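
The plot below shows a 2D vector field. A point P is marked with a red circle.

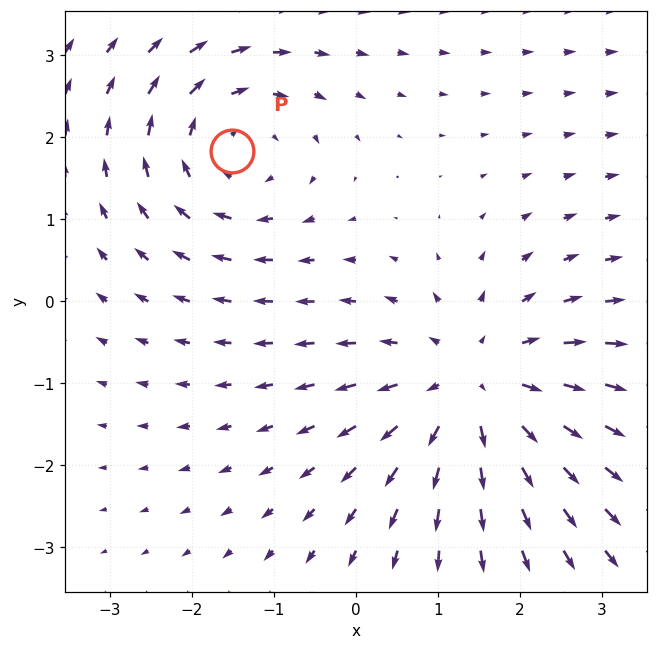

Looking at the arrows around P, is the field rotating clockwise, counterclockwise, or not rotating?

Near P at (-1.5, 1.8) the arrows circulate clockwise. The curl (z-component) there is about -3; negative curl means clockwise rotation.

clockwise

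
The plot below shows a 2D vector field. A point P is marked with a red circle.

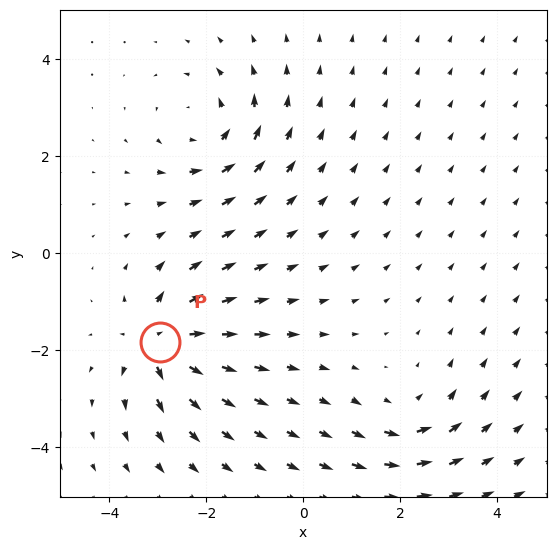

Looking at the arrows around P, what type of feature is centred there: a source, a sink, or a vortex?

At P (-3.0, -1.8) the arrows spread outward. Divergence about +7, curl ≈0 — positive divergence with near-zero curl is a source.

source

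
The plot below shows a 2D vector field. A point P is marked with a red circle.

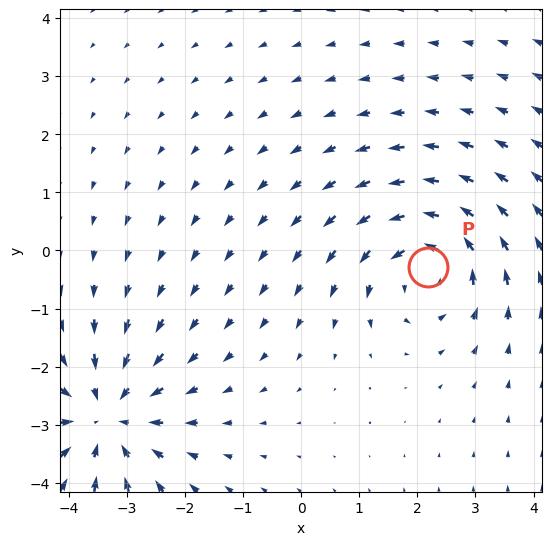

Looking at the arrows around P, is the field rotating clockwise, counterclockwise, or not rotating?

counterclockwise

Near P at (2.2, -0.3) the arrows circulate counterclockwise. The curl (z-component) there is about +3; positive curl means counterclockwise rotation.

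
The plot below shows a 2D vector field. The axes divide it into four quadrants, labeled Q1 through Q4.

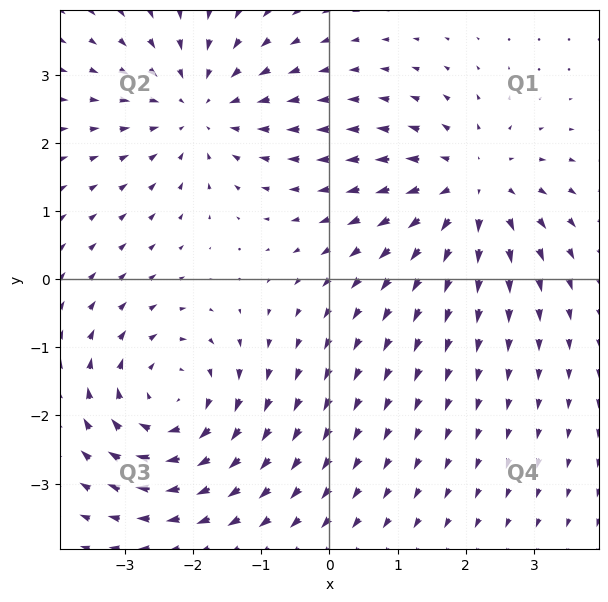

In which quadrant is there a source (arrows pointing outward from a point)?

Q1

The source sits at approximately (2.1, 1.3), which lies in quadrant Q1. The divergence there is about +5, positive as expected for a source.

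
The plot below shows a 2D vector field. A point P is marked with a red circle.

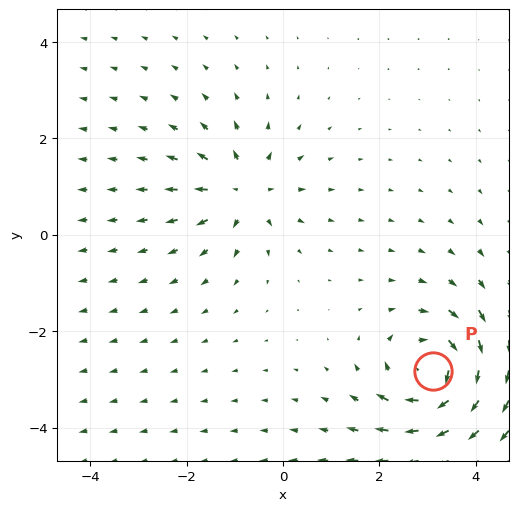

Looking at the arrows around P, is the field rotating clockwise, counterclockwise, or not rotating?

Near P at (3.1, -2.8) the arrows circulate clockwise. The curl (z-component) there is about -6; negative curl means clockwise rotation.

clockwise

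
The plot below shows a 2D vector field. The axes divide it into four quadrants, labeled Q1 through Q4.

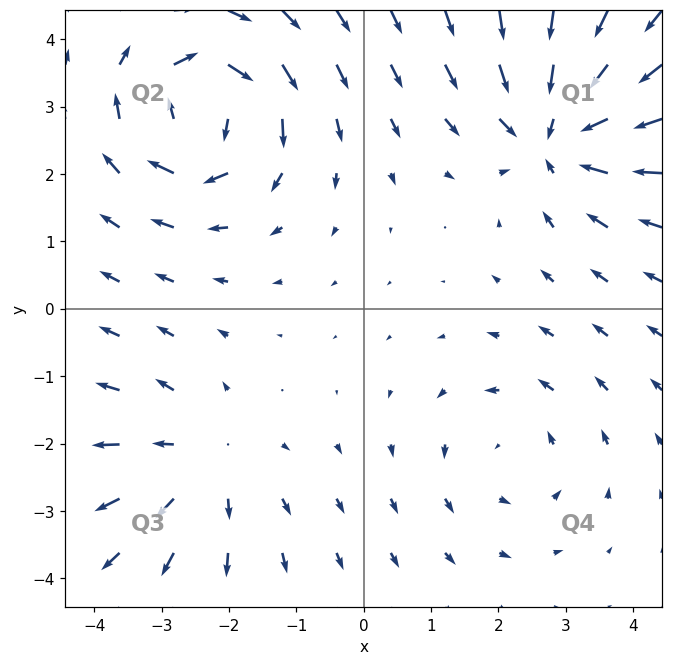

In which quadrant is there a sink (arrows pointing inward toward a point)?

Q1

The sink sits at approximately (2.9, 2.6), which lies in quadrant Q1. The divergence there is about -4, negative as expected for a sink.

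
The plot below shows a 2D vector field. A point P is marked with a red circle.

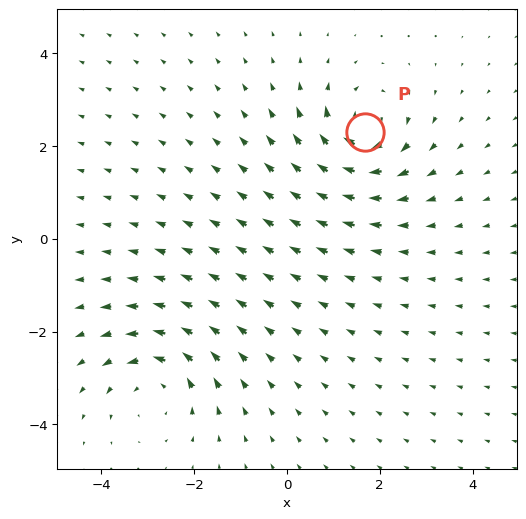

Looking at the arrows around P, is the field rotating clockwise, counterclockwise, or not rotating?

clockwise

Near P at (1.7, 2.3) the arrows circulate clockwise. The curl (z-component) there is about -4; negative curl means clockwise rotation.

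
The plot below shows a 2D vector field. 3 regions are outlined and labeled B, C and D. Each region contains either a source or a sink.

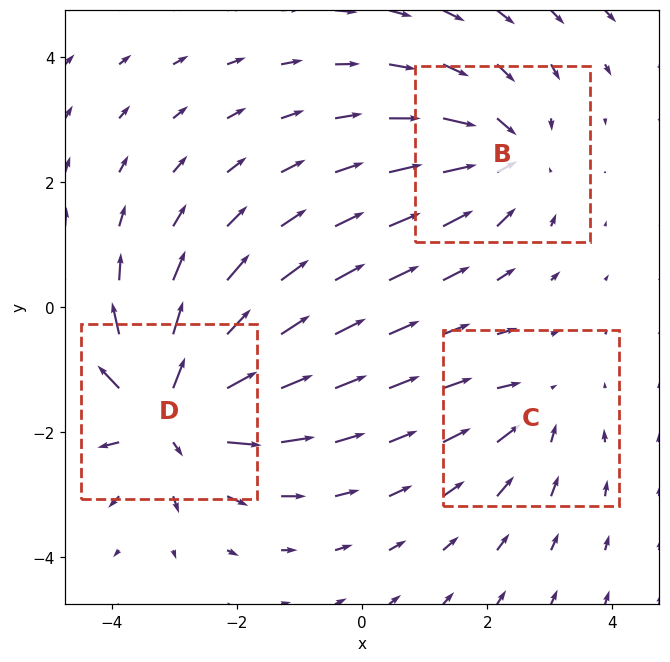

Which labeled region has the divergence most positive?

D

Divergence at each region's feature centre — B: about -3, C: about -2, D: about +5. Region D is most positive.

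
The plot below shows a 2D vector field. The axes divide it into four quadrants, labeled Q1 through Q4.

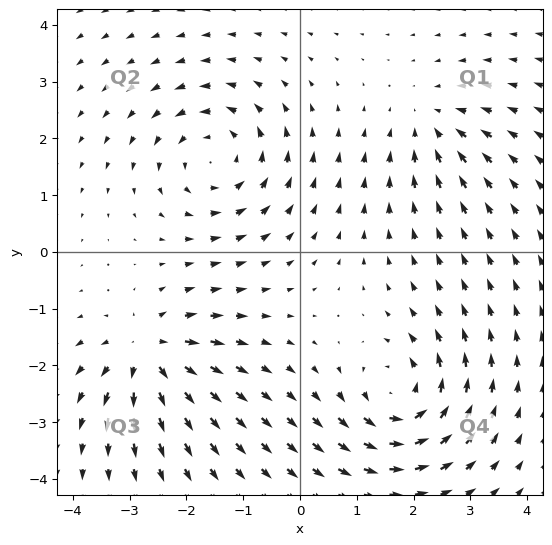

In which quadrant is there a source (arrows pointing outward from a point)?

Q3

The source sits at approximately (-2.7, -1.8), which lies in quadrant Q3. The divergence there is about +6, positive as expected for a source.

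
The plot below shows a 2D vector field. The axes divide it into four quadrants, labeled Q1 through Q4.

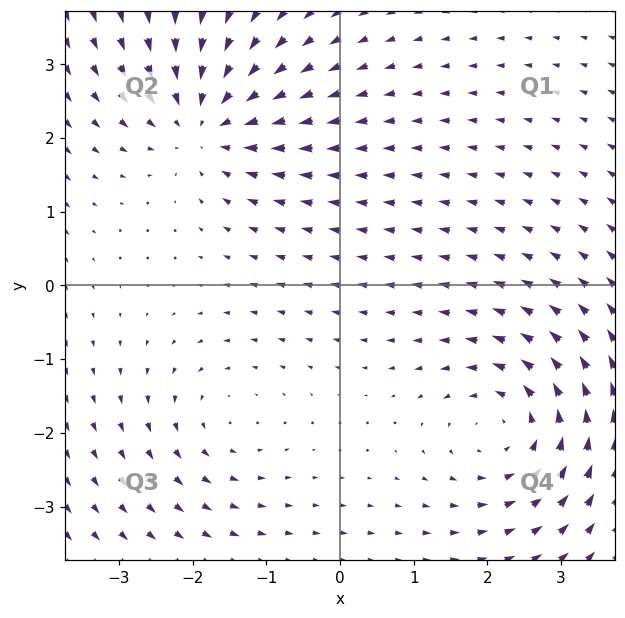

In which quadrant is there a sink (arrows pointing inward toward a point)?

The sink sits at approximately (-1.8, 2.2), which lies in quadrant Q2. The divergence there is about -6, negative as expected for a sink.

Q2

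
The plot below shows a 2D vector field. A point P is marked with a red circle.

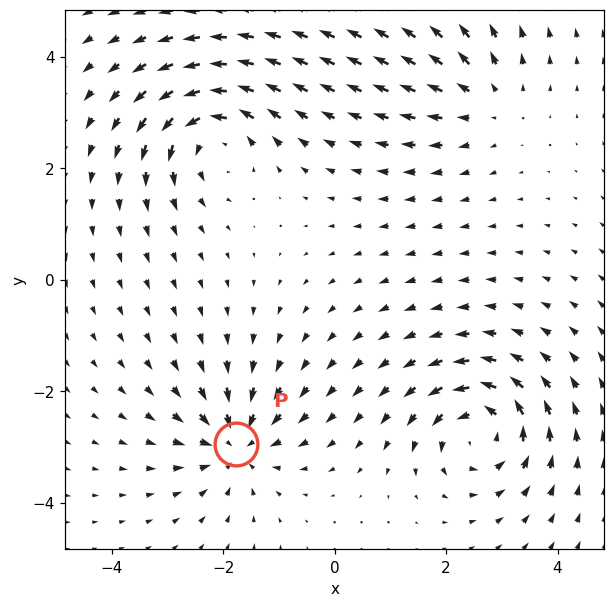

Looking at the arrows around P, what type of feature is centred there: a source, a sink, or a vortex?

At P (-1.8, -2.9) the arrows converge inward. Divergence about -5, curl ≈0 — negative divergence with near-zero curl is a sink.

sink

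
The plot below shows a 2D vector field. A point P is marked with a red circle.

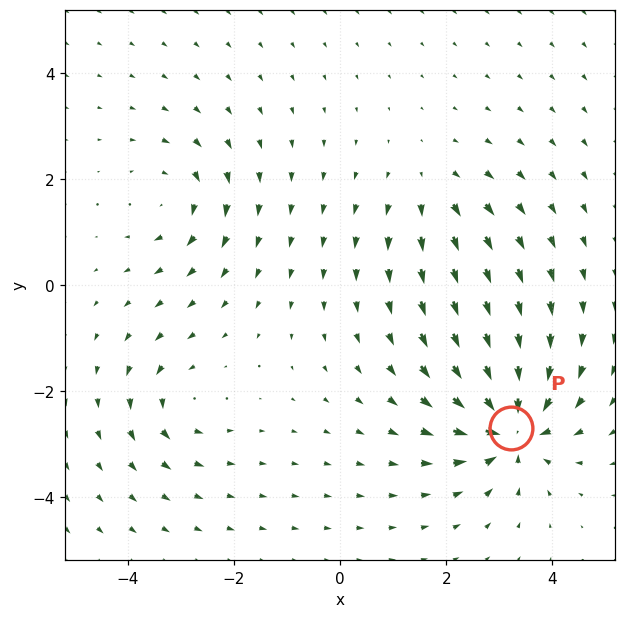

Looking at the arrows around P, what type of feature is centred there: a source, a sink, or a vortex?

At P (3.2, -2.7) the arrows converge inward. Divergence about -7, curl ≈0 — negative divergence with near-zero curl is a sink.

sink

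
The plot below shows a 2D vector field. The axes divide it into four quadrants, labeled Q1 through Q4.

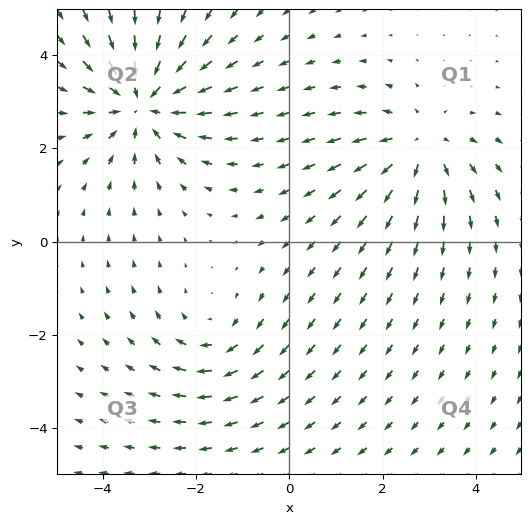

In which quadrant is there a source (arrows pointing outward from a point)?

The source sits at approximately (2.8, 2.0), which lies in quadrant Q1. The divergence there is about +3, positive as expected for a source.

Q1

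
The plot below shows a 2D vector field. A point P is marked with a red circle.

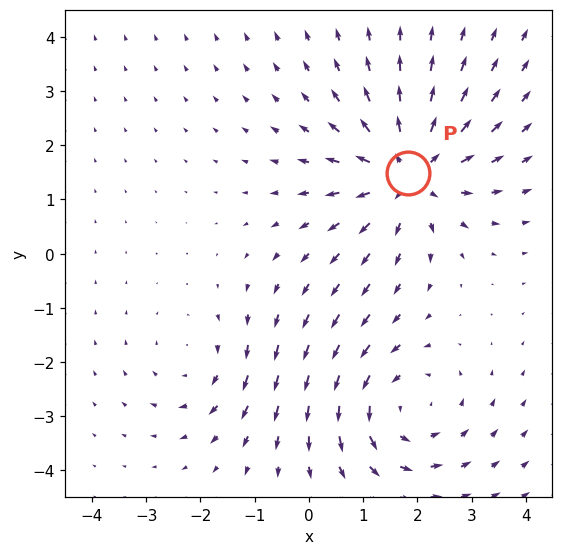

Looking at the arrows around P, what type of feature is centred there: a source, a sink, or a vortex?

At P (1.8, 1.5) the arrows spread outward. Divergence about +5, curl ≈0 — positive divergence with near-zero curl is a source.

source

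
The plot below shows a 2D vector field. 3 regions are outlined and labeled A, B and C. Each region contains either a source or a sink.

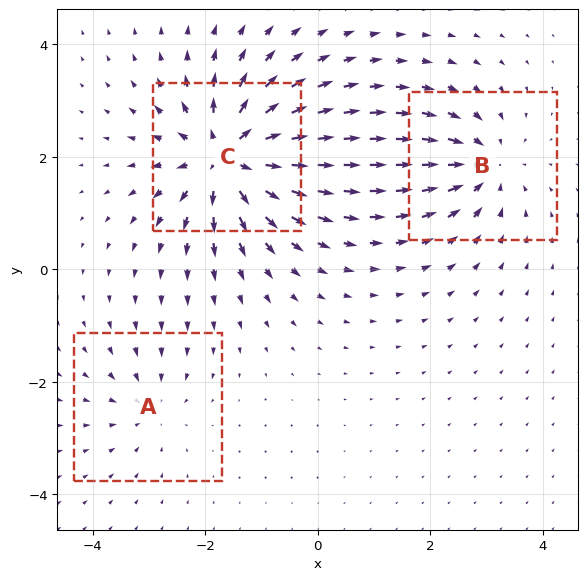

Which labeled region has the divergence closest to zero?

A

Divergence at each region's feature centre — A: about -2, B: about -4, C: about +6. Region A is closest to zero.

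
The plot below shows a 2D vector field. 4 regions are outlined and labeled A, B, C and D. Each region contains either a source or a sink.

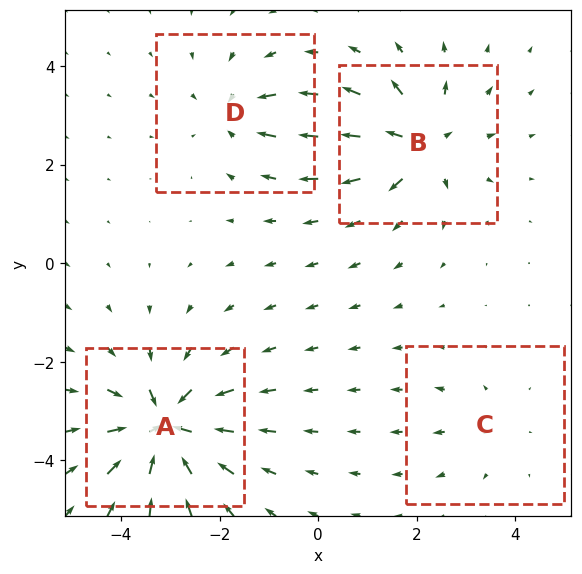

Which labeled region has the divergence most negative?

A

Divergence at each region's feature centre — A: about -8, B: about +6, C: about +2, D: about -4. Region A is most negative.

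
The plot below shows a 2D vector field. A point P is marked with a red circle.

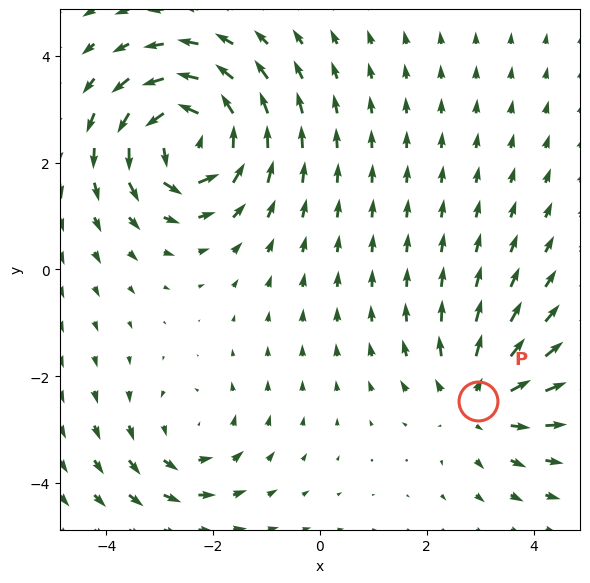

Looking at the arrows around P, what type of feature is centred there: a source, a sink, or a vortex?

source

At P (3.0, -2.5) the arrows spread outward. Divergence about +3, curl ≈0 — positive divergence with near-zero curl is a source.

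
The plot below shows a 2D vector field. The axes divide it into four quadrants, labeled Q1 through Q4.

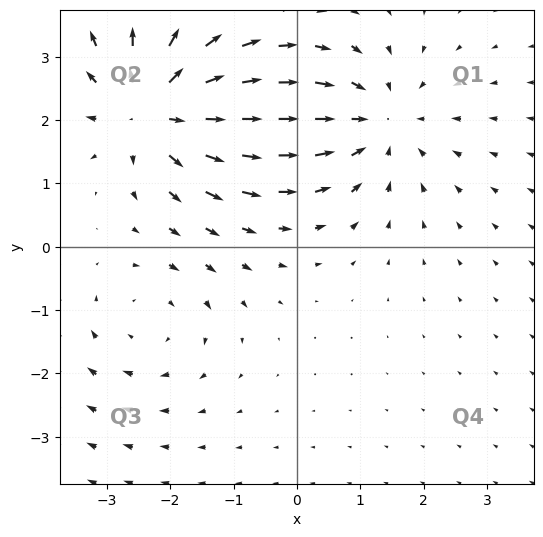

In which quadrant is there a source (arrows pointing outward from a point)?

The source sits at approximately (-2.2, 2.2), which lies in quadrant Q2. The divergence there is about +5, positive as expected for a source.

Q2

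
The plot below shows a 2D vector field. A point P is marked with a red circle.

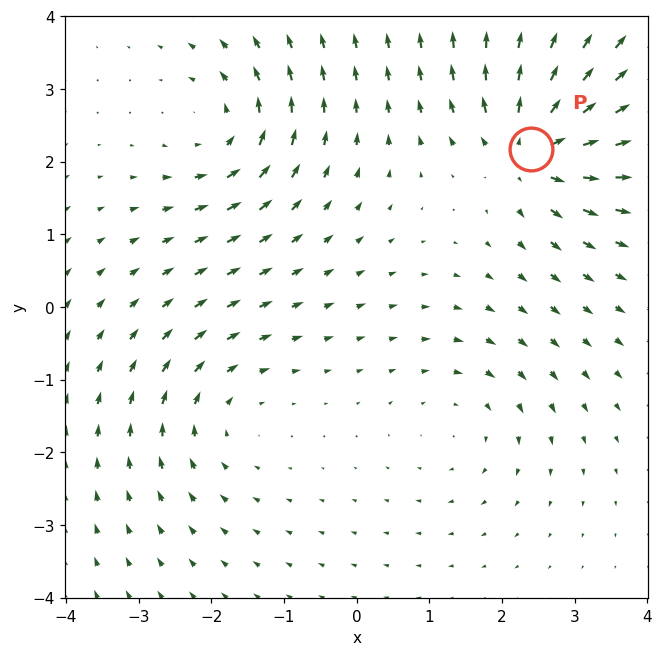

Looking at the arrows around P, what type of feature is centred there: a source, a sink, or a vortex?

source

At P (2.4, 2.2) the arrows spread outward. Divergence about +7, curl ≈0 — positive divergence with near-zero curl is a source.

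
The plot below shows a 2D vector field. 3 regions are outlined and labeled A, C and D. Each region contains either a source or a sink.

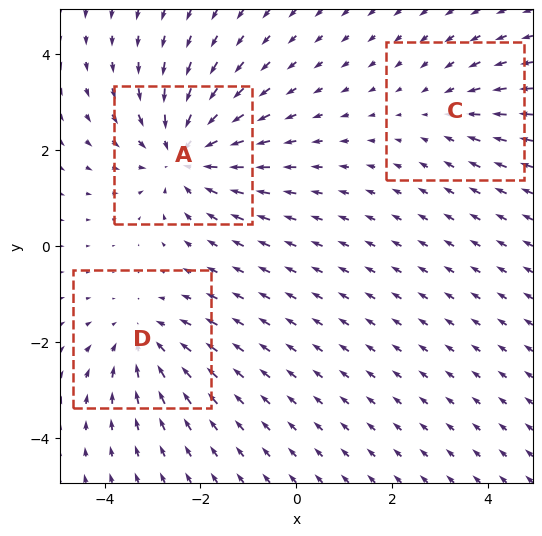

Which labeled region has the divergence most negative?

Divergence at each region's feature centre — A: about -4, C: about -2, D: about -3. Region A is most negative.

A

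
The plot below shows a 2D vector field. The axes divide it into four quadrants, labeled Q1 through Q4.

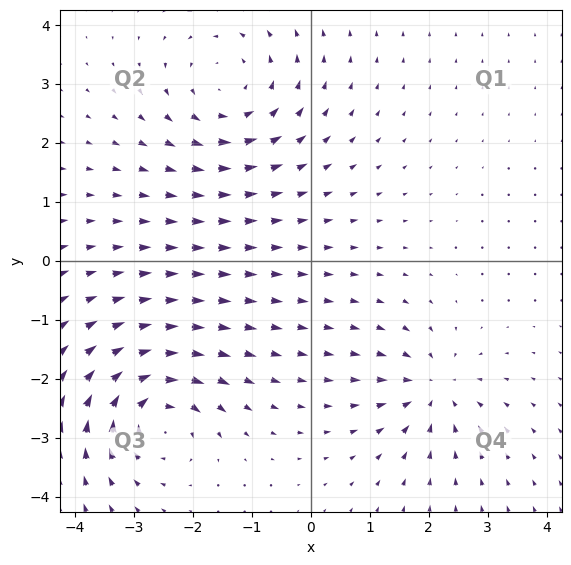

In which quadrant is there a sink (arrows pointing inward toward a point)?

The sink sits at approximately (2.1, -2.2), which lies in quadrant Q4. The divergence there is about -4, negative as expected for a sink.

Q4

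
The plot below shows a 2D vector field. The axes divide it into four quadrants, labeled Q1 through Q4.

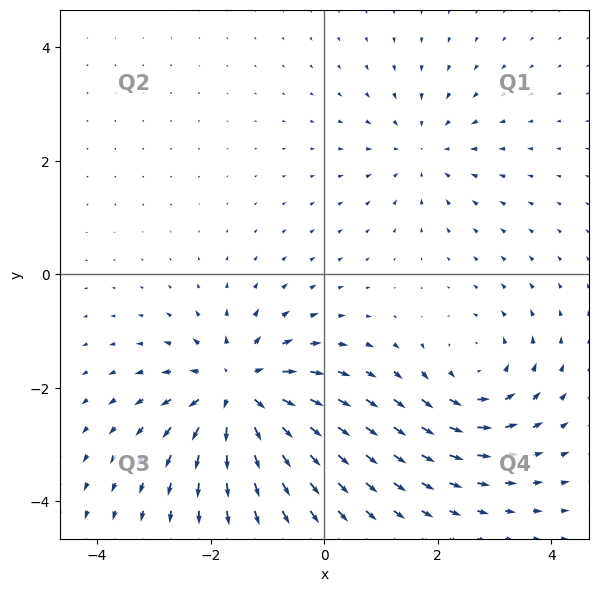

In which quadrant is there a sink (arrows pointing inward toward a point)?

The sink sits at approximately (1.7, 2.2), which lies in quadrant Q1. The divergence there is about -3, negative as expected for a sink.

Q1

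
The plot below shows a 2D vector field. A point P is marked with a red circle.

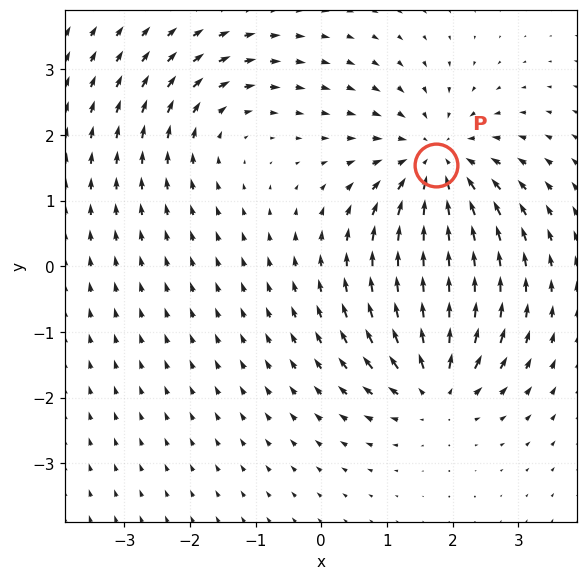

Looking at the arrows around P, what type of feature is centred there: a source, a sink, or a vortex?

At P (1.7, 1.5) the arrows converge inward. Divergence about -5, curl ≈0 — negative divergence with near-zero curl is a sink.

sink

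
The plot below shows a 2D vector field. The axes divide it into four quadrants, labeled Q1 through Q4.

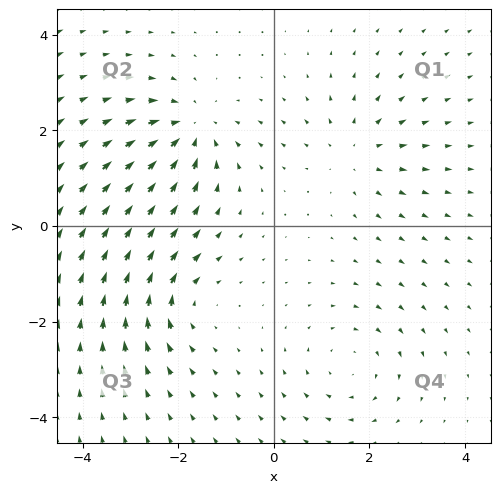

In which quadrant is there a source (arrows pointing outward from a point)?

Q1

The source sits at approximately (1.7, 1.6), which lies in quadrant Q1. The divergence there is about +3, positive as expected for a source.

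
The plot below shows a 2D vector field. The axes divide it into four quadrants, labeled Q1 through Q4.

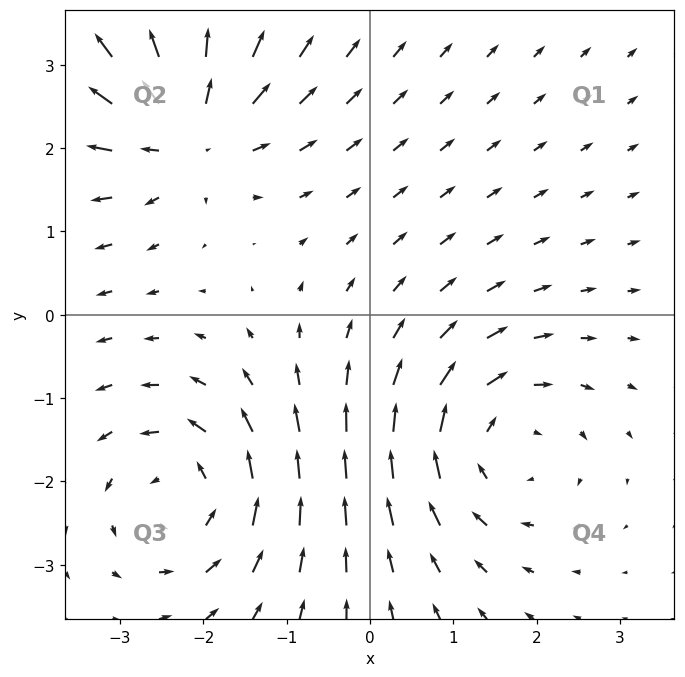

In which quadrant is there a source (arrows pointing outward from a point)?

Q2

The source sits at approximately (-2.2, 2.2), which lies in quadrant Q2. The divergence there is about +5, positive as expected for a source.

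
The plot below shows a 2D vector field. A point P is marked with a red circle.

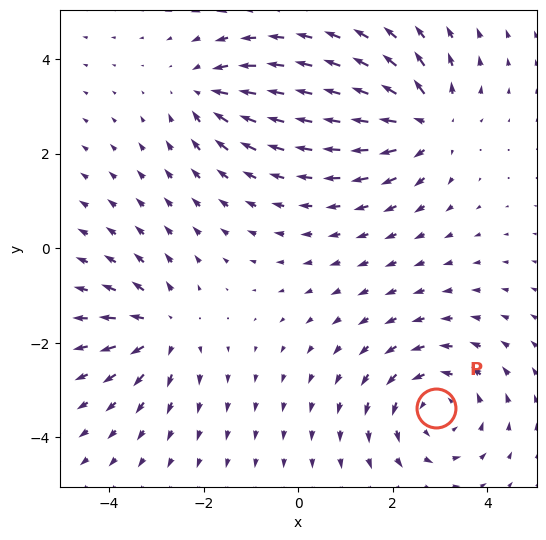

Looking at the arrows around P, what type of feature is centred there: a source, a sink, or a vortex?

At P (2.9, -3.4) the arrows circulate counterclockwise. Divergence ≈0, curl about +4 — near-zero divergence with nonzero curl is a vortex.

vortex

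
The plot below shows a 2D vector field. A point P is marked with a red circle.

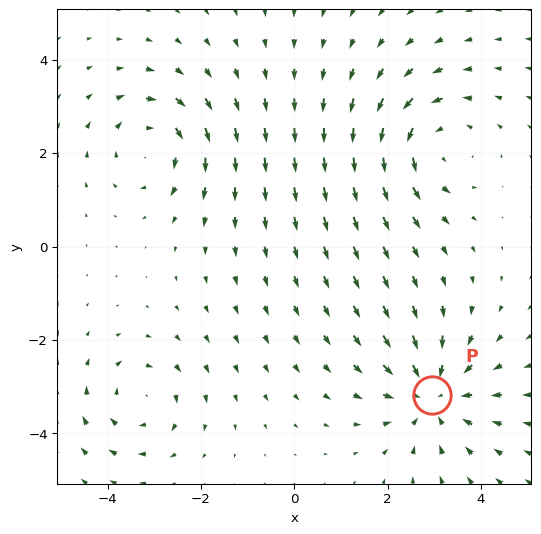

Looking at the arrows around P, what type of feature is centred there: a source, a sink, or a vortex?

At P (2.9, -3.2) the arrows converge inward. Divergence about -4, curl ≈0 — negative divergence with near-zero curl is a sink.

sink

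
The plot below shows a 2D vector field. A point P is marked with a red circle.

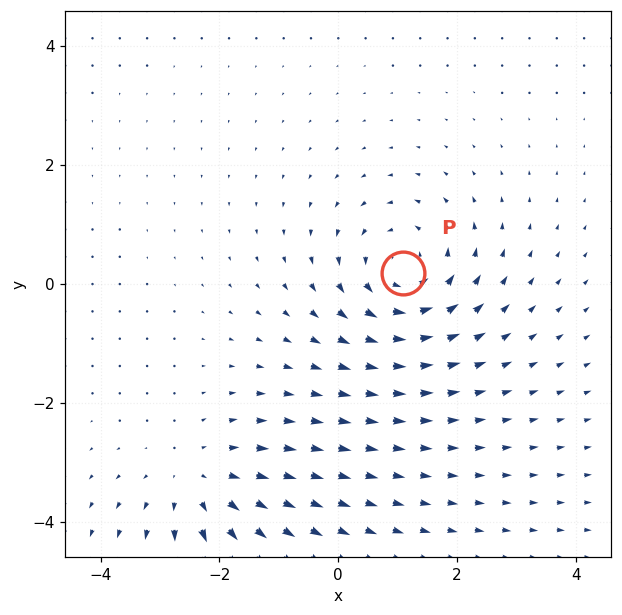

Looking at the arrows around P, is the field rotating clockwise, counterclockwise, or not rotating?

counterclockwise

Near P at (1.1, 0.2) the arrows circulate counterclockwise. The curl (z-component) there is about +5; positive curl means counterclockwise rotation.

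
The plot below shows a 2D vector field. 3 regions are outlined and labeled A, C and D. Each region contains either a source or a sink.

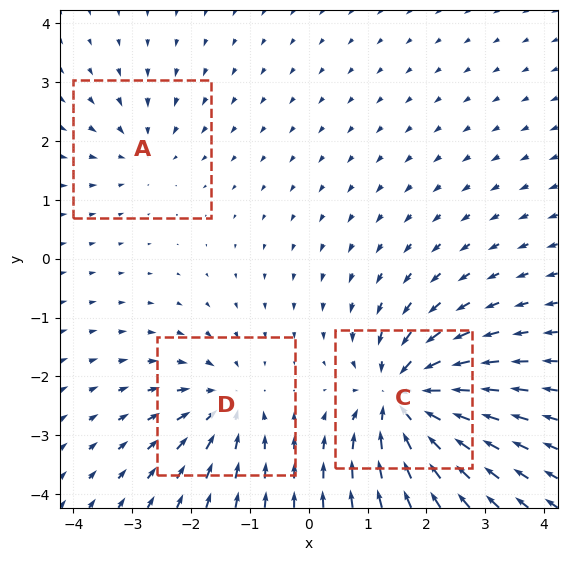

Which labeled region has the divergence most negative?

C

Divergence at each region's feature centre — A: about -3, C: about -7, D: about -4. Region C is most negative.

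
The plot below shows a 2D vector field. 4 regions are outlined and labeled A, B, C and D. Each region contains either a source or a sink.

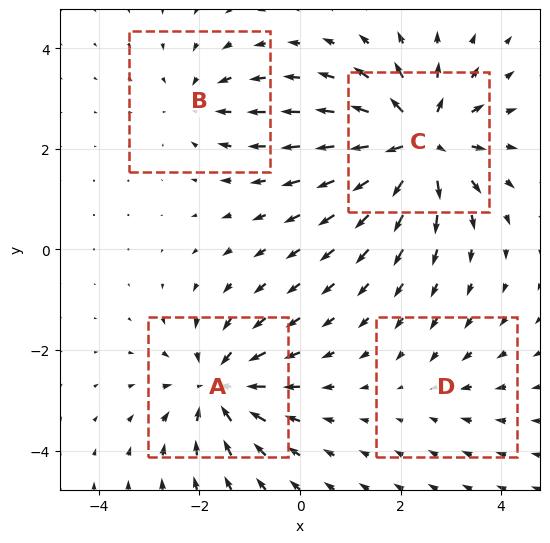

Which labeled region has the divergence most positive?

C

Divergence at each region's feature centre — A: about -6, B: about -4, C: about +8, D: about -2. Region C is most positive.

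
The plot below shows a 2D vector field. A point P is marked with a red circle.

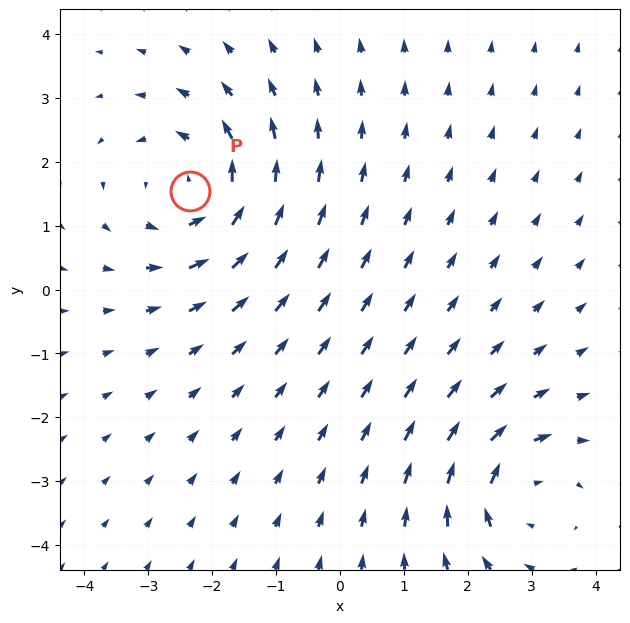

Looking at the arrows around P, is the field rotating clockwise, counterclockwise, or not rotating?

Near P at (-2.3, 1.5) the arrows circulate counterclockwise. The curl (z-component) there is about +4; positive curl means counterclockwise rotation.

counterclockwise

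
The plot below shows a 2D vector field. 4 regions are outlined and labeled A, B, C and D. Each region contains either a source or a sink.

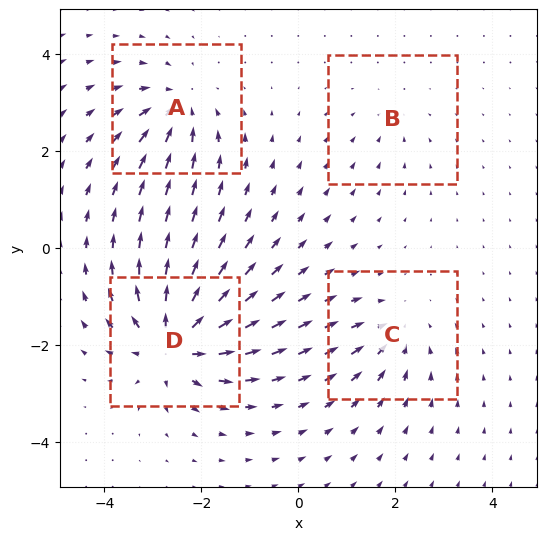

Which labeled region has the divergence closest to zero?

B

Divergence at each region's feature centre — A: about -6, B: about -2, C: about -4, D: about +9. Region B is closest to zero.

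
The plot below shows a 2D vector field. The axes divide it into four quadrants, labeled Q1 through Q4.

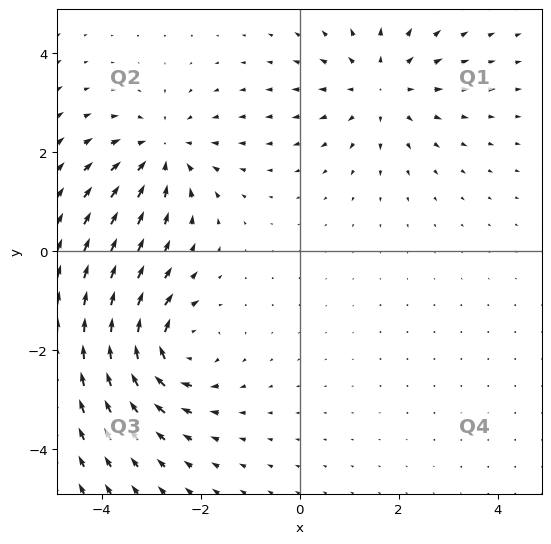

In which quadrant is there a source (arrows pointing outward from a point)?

The source sits at approximately (1.6, 3.3), which lies in quadrant Q1. The divergence there is about +3, positive as expected for a source.

Q1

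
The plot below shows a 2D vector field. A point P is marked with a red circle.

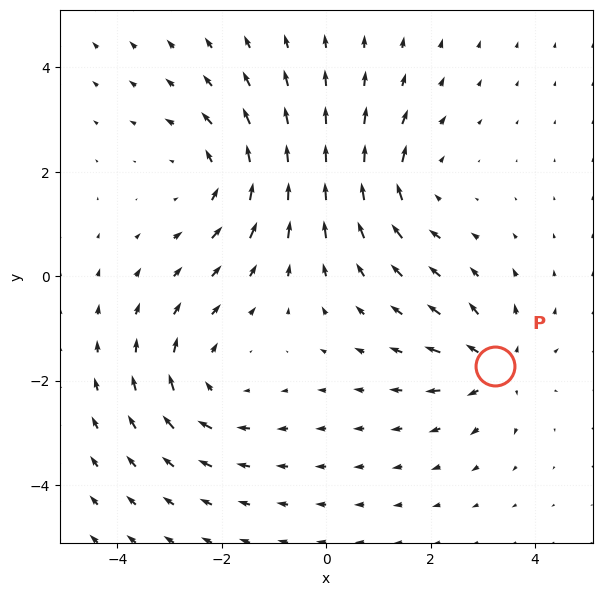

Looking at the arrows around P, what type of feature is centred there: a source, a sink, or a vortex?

source

At P (3.2, -1.7) the arrows spread outward. Divergence about +5, curl ≈0 — positive divergence with near-zero curl is a source.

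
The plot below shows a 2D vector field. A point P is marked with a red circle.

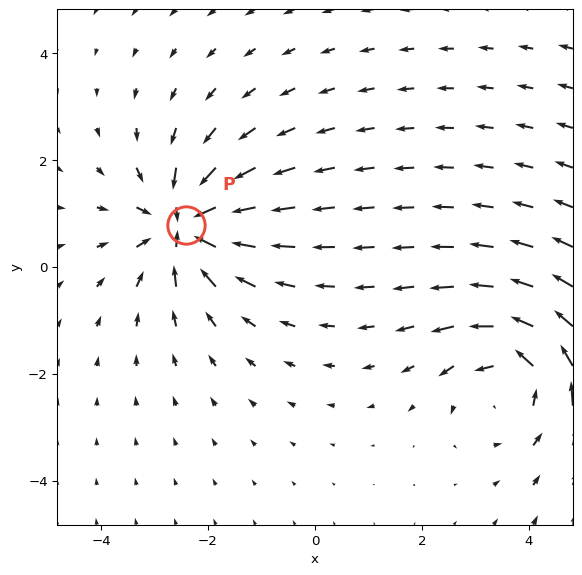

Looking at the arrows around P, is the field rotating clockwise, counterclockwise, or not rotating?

not rotating

Near P at (-2.4, 0.8) the arrows show no circulation. The curl there is ≈0.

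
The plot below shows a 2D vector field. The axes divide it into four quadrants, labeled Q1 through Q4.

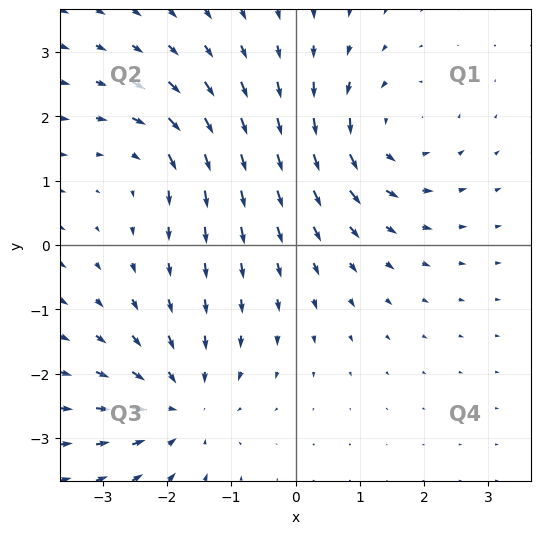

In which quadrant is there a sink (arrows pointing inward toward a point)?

Q3

The sink sits at approximately (-1.8, -2.5), which lies in quadrant Q3. The divergence there is about -4, negative as expected for a sink.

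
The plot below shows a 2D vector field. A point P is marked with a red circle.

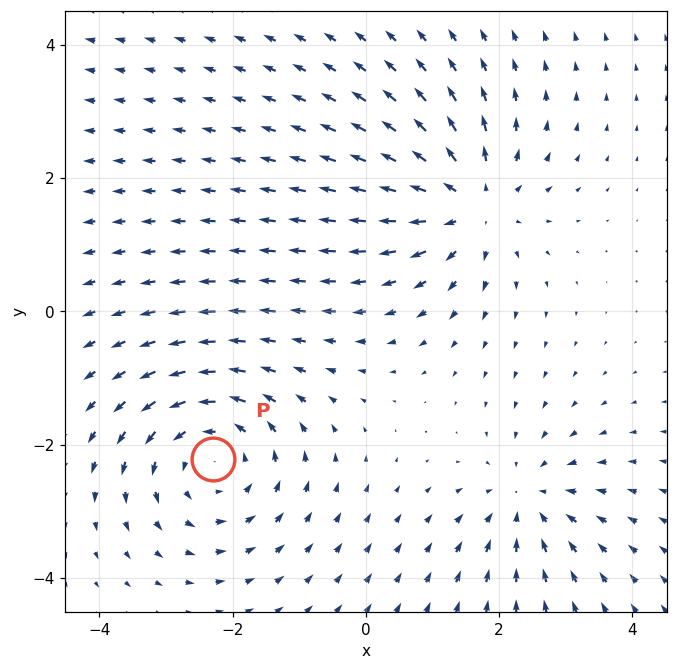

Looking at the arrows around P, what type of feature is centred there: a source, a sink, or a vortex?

At P (-2.3, -2.2) the arrows circulate counterclockwise. Divergence ≈0, curl about +4 — near-zero divergence with nonzero curl is a vortex.

vortex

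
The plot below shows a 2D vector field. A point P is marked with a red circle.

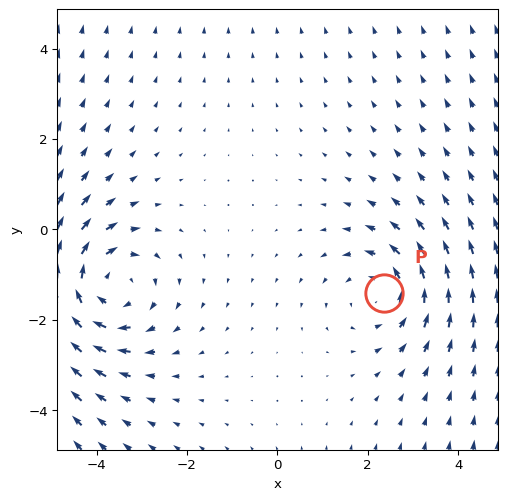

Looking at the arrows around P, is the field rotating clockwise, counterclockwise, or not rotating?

counterclockwise

Near P at (2.4, -1.4) the arrows circulate counterclockwise. The curl (z-component) there is about +2; positive curl means counterclockwise rotation.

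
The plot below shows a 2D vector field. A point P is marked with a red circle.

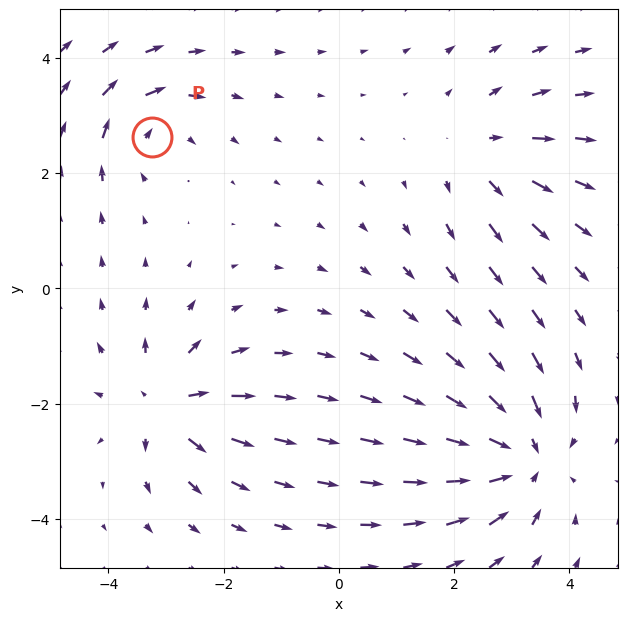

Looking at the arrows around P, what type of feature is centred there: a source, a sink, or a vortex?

At P (-3.2, 2.6) the arrows circulate clockwise. Divergence ≈0, curl about -4 — near-zero divergence with nonzero curl is a vortex.

vortex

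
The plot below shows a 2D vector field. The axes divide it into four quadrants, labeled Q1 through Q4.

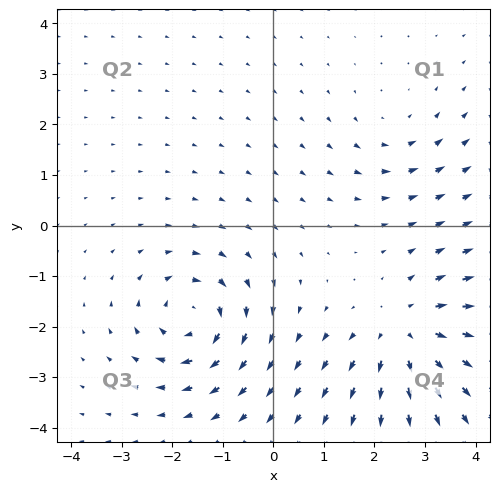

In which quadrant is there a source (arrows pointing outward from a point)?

The source sits at approximately (2.6, -2.1), which lies in quadrant Q4. The divergence there is about +4, positive as expected for a source.

Q4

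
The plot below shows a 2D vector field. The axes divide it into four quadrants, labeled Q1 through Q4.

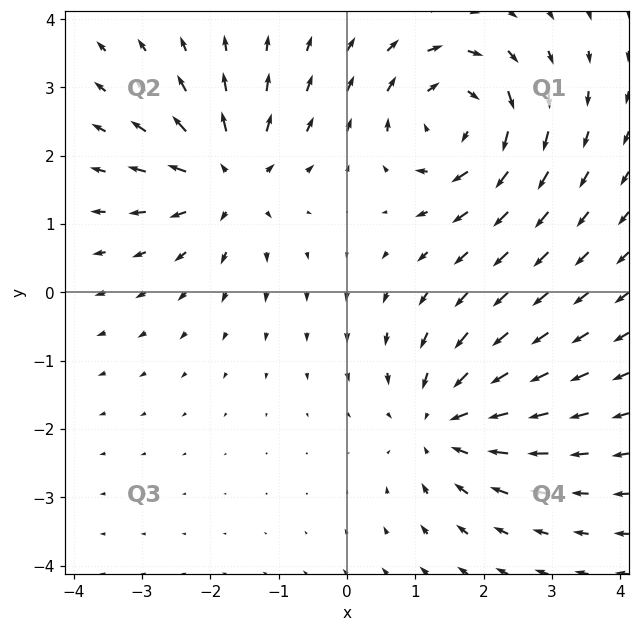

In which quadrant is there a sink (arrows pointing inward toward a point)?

Q4

The sink sits at approximately (1.4, -1.9), which lies in quadrant Q4. The divergence there is about -4, negative as expected for a sink.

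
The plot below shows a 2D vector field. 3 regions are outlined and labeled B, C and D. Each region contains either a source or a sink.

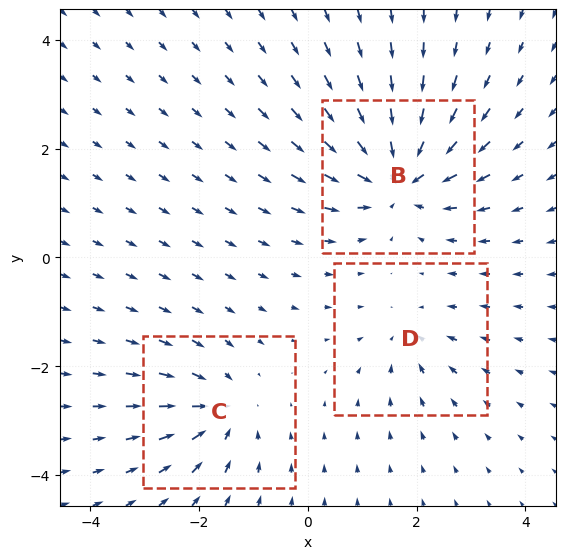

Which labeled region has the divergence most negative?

Divergence at each region's feature centre — B: about -6, C: about -4, D: about -3. Region B is most negative.

B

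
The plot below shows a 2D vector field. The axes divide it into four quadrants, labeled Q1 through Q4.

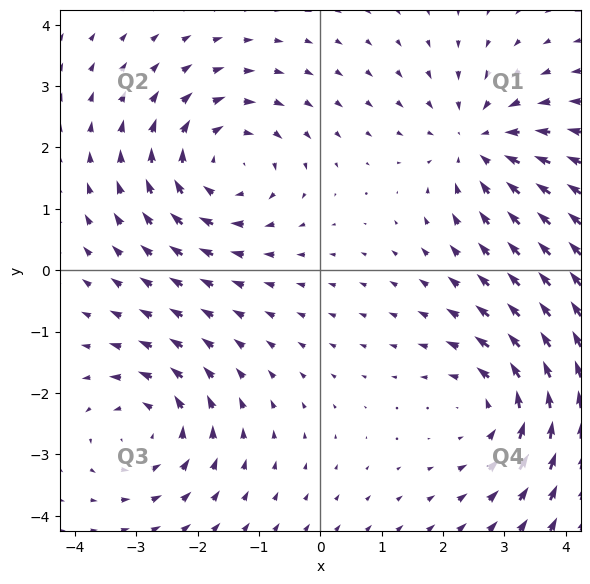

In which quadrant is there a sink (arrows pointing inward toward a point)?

The sink sits at approximately (2.6, 2.1), which lies in quadrant Q1. The divergence there is about -4, negative as expected for a sink.

Q1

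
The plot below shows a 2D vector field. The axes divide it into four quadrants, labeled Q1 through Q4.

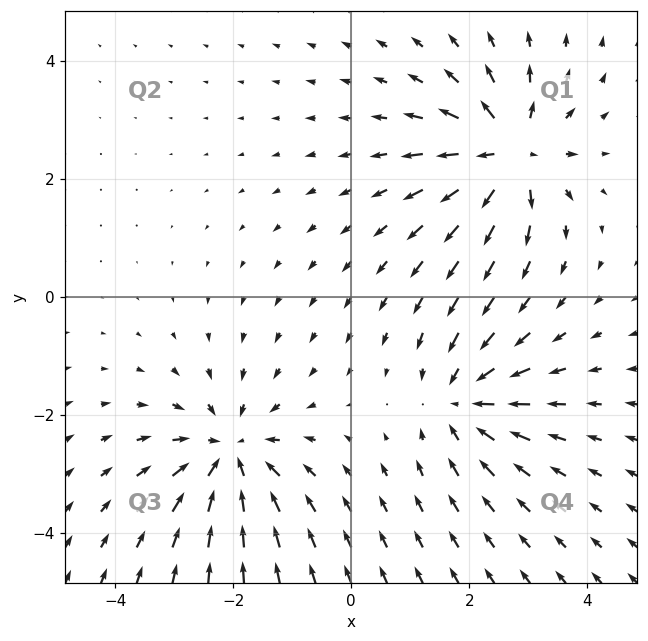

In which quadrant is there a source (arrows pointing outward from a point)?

The source sits at approximately (2.7, 2.4), which lies in quadrant Q1. The divergence there is about +7, positive as expected for a source.

Q1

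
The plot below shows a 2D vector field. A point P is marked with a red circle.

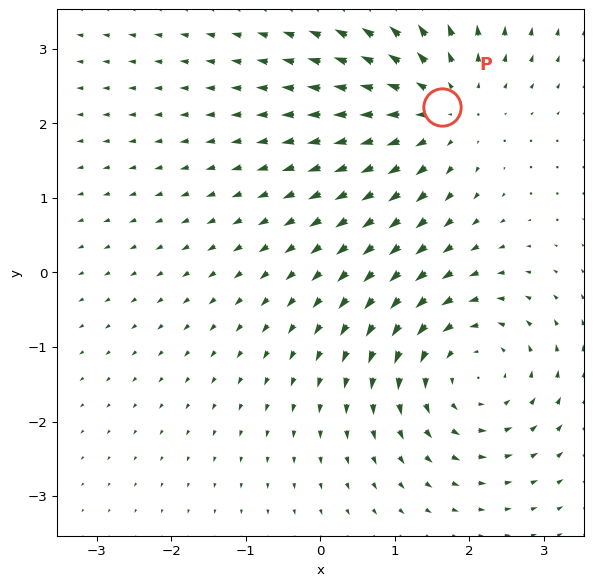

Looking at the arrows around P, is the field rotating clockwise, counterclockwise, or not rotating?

not rotating

Near P at (1.6, 2.2) the arrows show no circulation. The curl there is ≈0.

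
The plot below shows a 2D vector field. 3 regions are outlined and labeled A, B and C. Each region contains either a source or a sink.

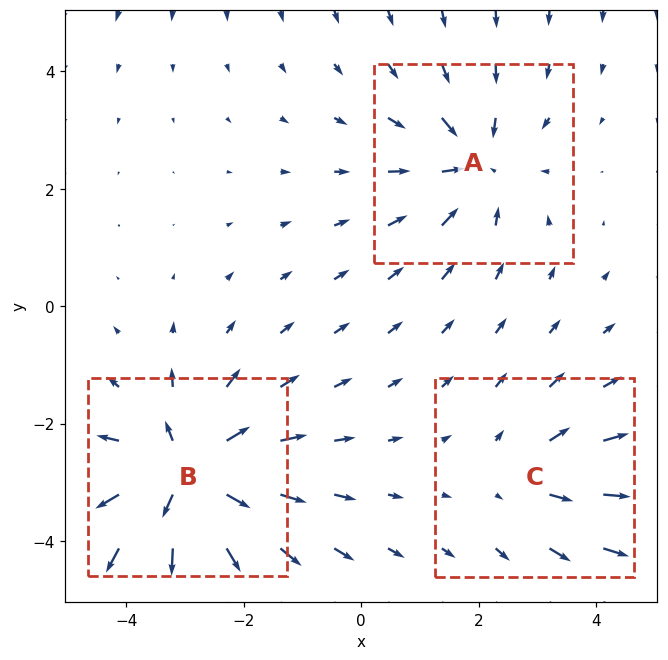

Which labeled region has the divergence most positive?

B

Divergence at each region's feature centre — A: about -3, B: about +5, C: about +2. Region B is most positive.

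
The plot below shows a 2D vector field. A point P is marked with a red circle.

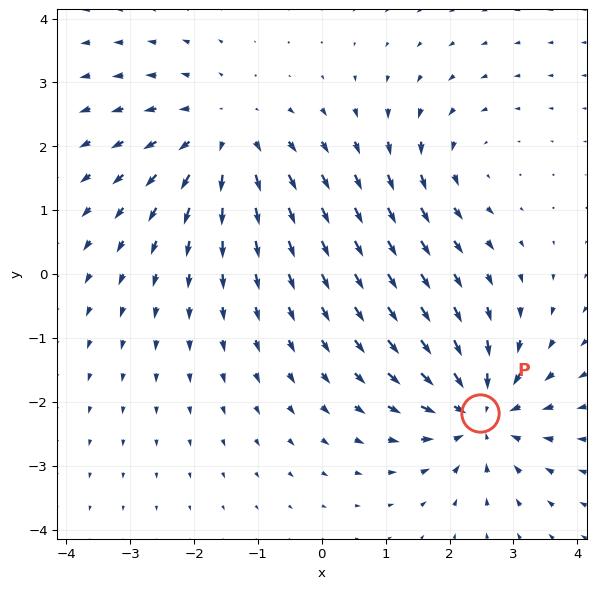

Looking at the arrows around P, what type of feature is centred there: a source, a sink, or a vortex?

sink

At P (2.5, -2.2) the arrows converge inward. Divergence about -5, curl ≈0 — negative divergence with near-zero curl is a sink.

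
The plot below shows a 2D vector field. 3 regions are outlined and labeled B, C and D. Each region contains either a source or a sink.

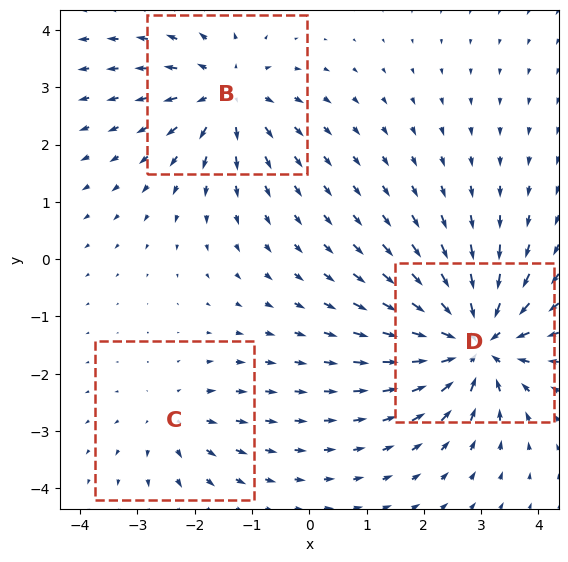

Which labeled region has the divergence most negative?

D

Divergence at each region's feature centre — B: about +4, C: about +2, D: about -6. Region D is most negative.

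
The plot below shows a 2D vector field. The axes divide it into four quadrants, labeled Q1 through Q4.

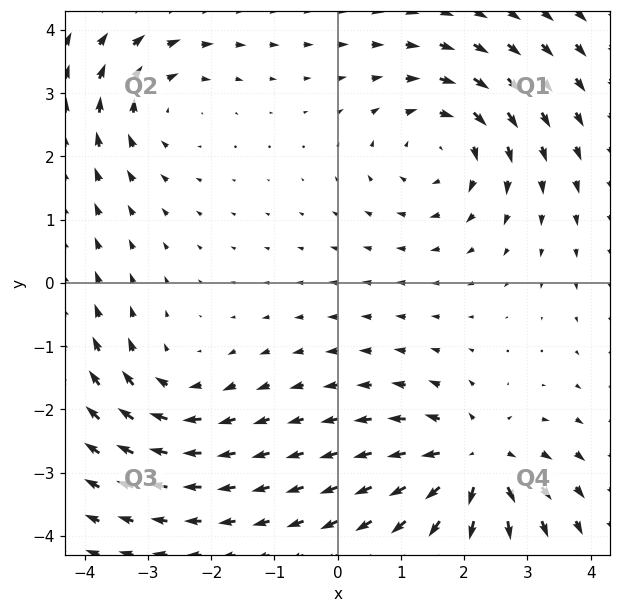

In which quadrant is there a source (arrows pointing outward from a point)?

Q4

The source sits at approximately (2.1, -2.9), which lies in quadrant Q4. The divergence there is about +6, positive as expected for a source.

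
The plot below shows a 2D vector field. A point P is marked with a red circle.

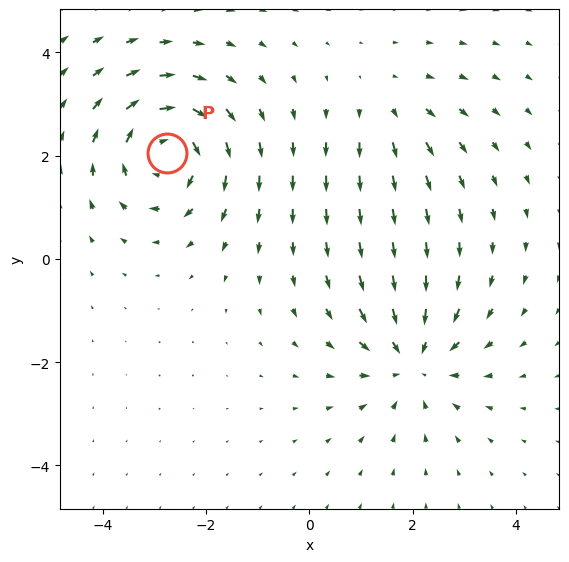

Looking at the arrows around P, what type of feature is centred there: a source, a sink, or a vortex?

At P (-2.8, 2.0) the arrows circulate clockwise. Divergence ≈0, curl about -5 — near-zero divergence with nonzero curl is a vortex.

vortex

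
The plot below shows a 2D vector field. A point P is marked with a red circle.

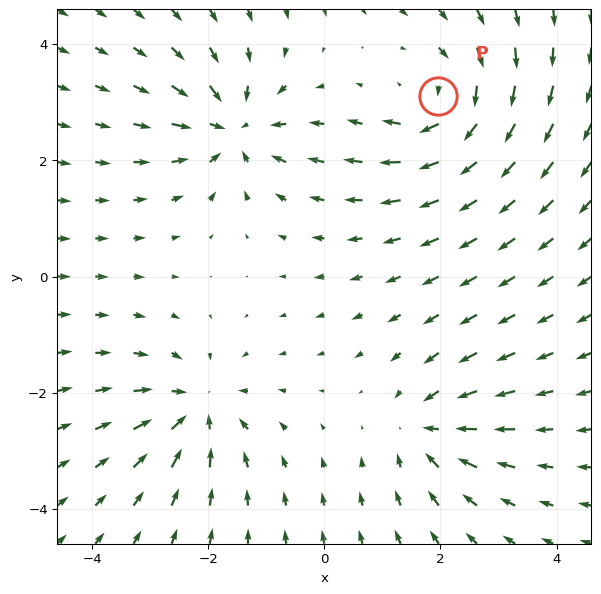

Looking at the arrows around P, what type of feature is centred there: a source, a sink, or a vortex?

vortex

At P (2.0, 3.1) the arrows circulate clockwise. Divergence ≈0, curl about -6 — near-zero divergence with nonzero curl is a vortex.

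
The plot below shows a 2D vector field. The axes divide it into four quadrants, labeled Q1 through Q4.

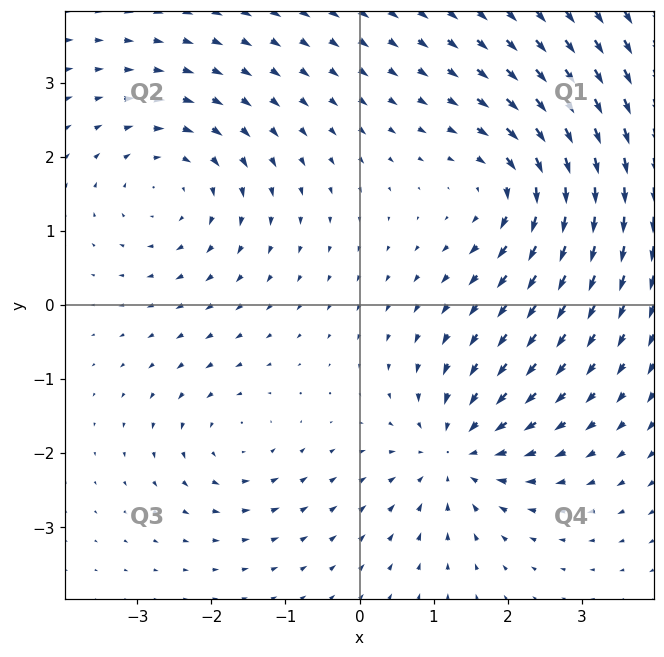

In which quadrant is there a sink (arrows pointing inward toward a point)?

The sink sits at approximately (1.3, -2.0), which lies in quadrant Q4. The divergence there is about -5, negative as expected for a sink.

Q4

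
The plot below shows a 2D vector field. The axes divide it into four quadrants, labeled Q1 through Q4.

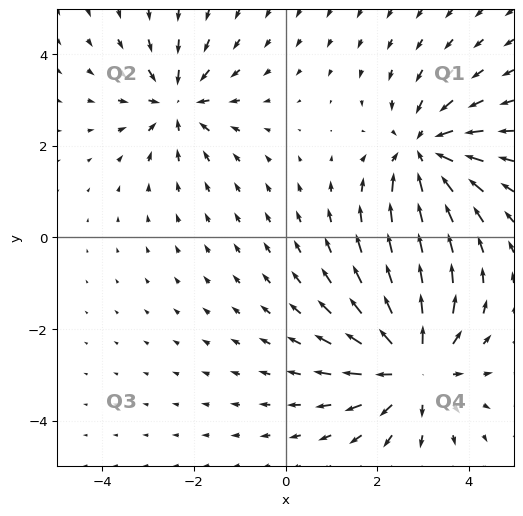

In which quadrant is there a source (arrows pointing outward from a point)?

The source sits at approximately (2.8, -2.8), which lies in quadrant Q4. The divergence there is about +4, positive as expected for a source.

Q4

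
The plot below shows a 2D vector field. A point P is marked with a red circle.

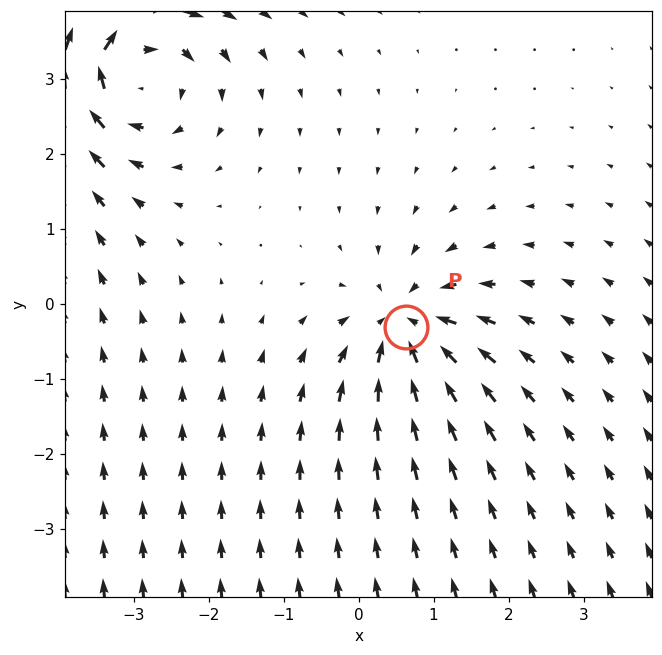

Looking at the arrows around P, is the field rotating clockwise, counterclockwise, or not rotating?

Near P at (0.6, -0.3) the arrows show no circulation. The curl there is ≈0.

not rotating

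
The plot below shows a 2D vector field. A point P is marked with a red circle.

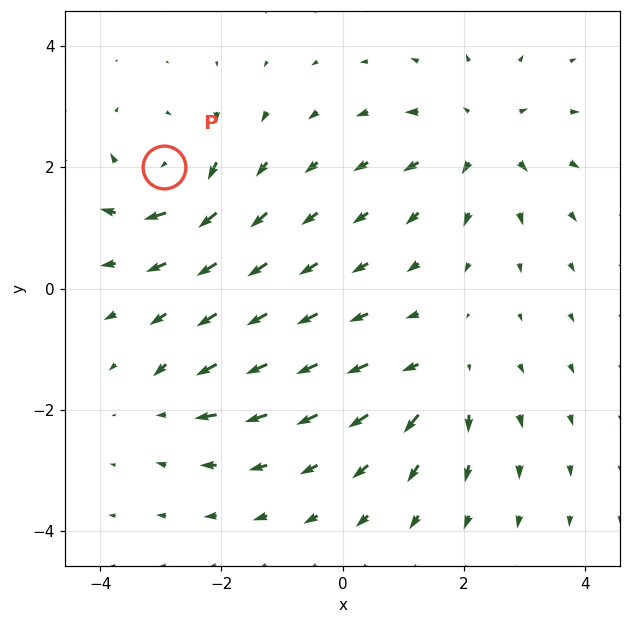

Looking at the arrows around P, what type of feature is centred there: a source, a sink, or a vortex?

At P (-2.9, 2.0) the arrows circulate clockwise. Divergence ≈0, curl about -6 — near-zero divergence with nonzero curl is a vortex.

vortex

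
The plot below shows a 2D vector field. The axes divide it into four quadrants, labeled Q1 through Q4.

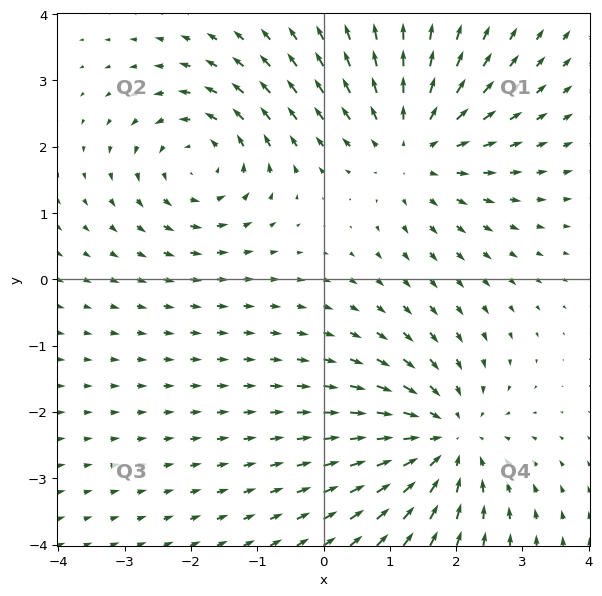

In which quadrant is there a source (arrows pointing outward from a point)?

Q1

The source sits at approximately (1.3, 2.0), which lies in quadrant Q1. The divergence there is about +3, positive as expected for a source.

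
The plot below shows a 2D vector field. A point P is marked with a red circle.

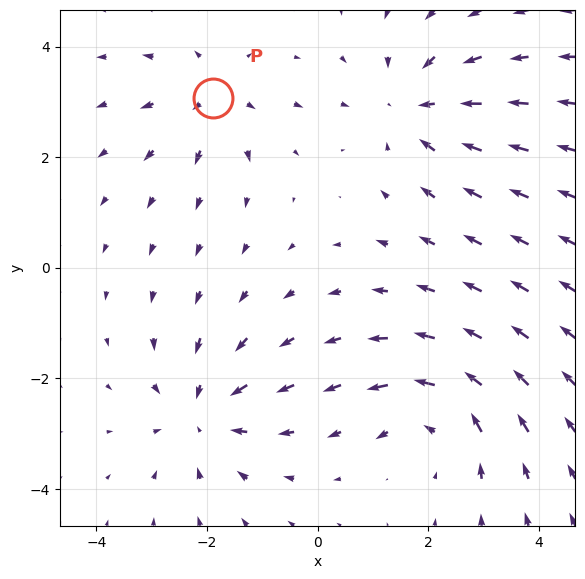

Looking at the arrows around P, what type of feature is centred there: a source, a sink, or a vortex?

At P (-1.9, 3.1) the arrows spread outward. Divergence about +4, curl ≈0 — positive divergence with near-zero curl is a source.

source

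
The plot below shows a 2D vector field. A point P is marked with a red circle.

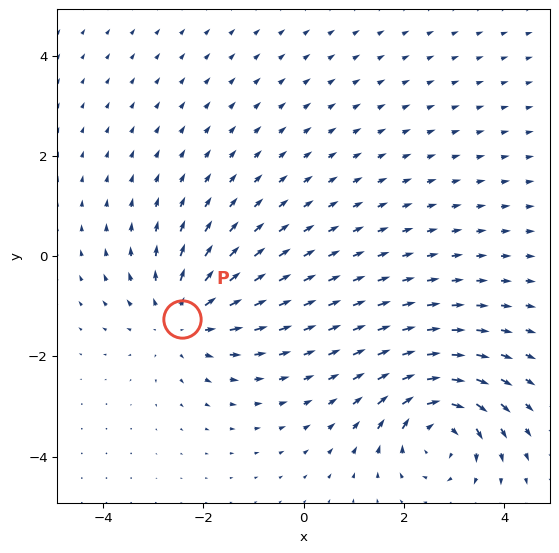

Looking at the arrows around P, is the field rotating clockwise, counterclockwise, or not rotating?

Near P at (-2.4, -1.3) the arrows show no circulation. The curl there is ≈0.

not rotating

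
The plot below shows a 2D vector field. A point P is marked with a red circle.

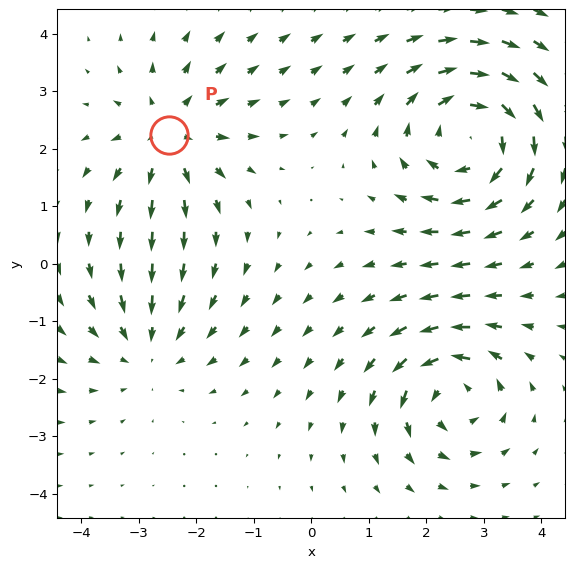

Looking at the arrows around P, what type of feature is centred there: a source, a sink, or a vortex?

source

At P (-2.5, 2.2) the arrows spread outward. Divergence about +4, curl ≈0 — positive divergence with near-zero curl is a source.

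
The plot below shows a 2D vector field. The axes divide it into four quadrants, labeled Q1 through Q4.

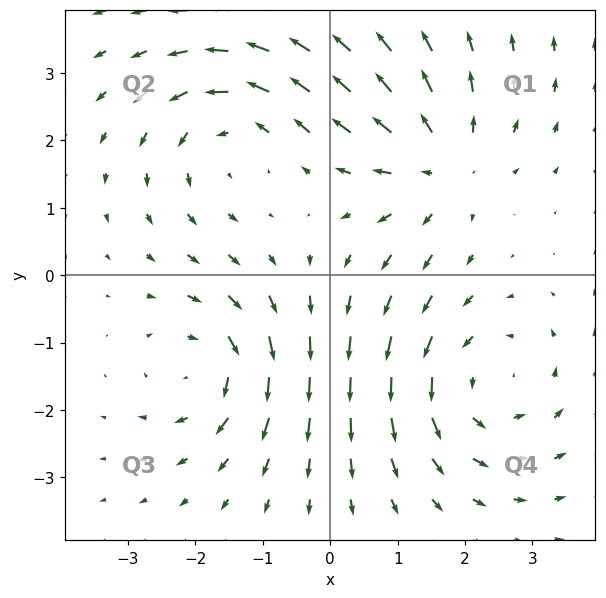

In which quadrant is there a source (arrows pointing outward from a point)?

The source sits at approximately (1.7, 1.6), which lies in quadrant Q1. The divergence there is about +4, positive as expected for a source.

Q1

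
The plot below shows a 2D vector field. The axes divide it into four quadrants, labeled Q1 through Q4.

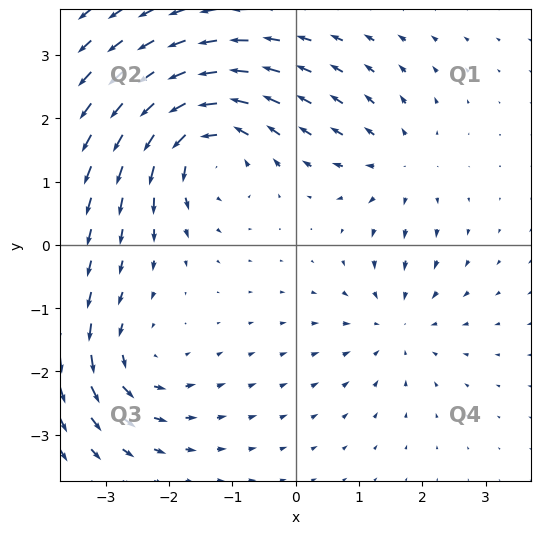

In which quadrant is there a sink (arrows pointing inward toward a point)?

Q4

The sink sits at approximately (1.6, -1.2), which lies in quadrant Q4. The divergence there is about -3, negative as expected for a sink.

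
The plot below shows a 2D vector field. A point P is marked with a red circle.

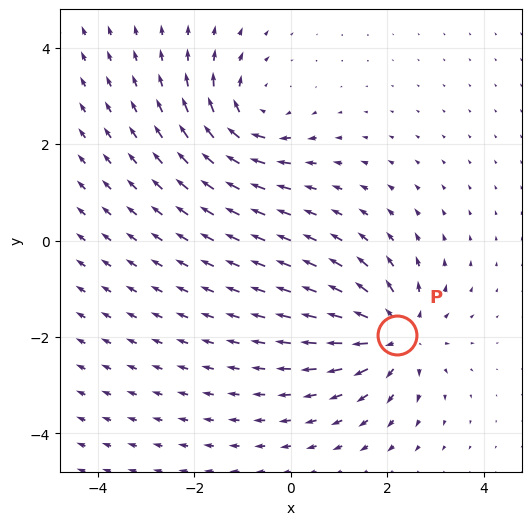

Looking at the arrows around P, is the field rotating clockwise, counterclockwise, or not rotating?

not rotating

Near P at (2.2, -2.0) the arrows show no circulation. The curl there is ≈0.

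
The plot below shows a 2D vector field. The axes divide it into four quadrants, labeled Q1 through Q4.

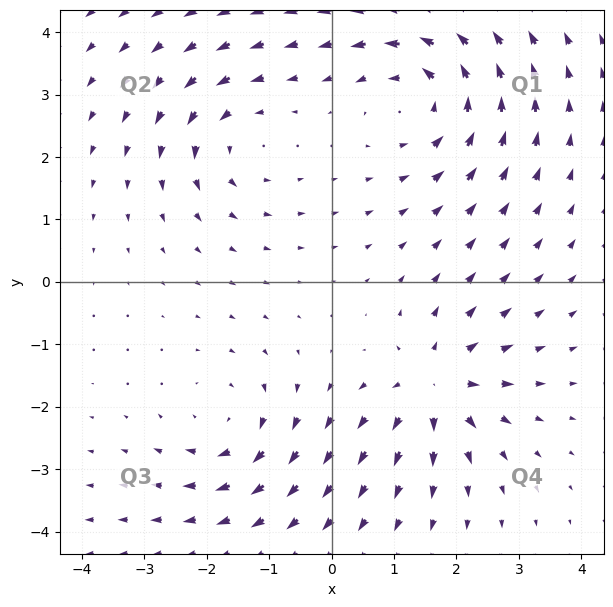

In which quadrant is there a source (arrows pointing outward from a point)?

The source sits at approximately (1.7, -1.7), which lies in quadrant Q4. The divergence there is about +4, positive as expected for a source.

Q4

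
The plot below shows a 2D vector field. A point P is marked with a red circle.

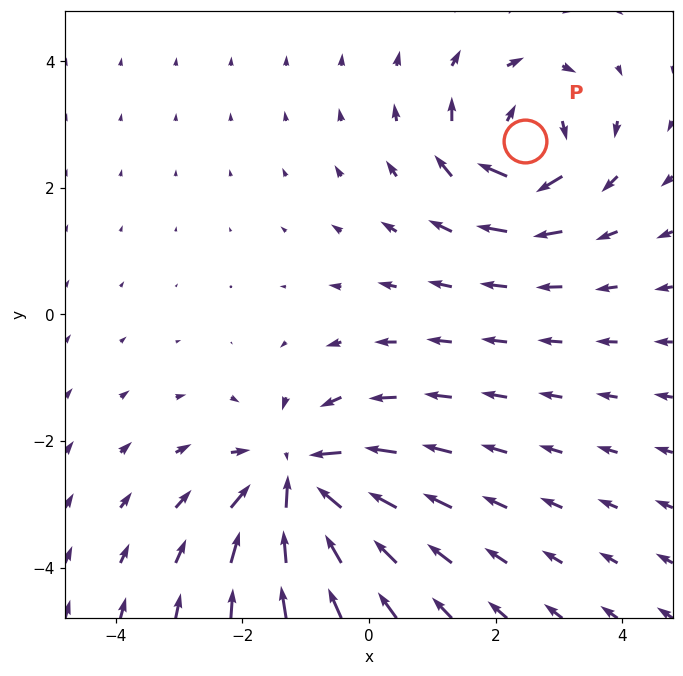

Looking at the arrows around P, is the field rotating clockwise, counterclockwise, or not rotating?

clockwise

Near P at (2.5, 2.7) the arrows circulate clockwise. The curl (z-component) there is about -5; negative curl means clockwise rotation.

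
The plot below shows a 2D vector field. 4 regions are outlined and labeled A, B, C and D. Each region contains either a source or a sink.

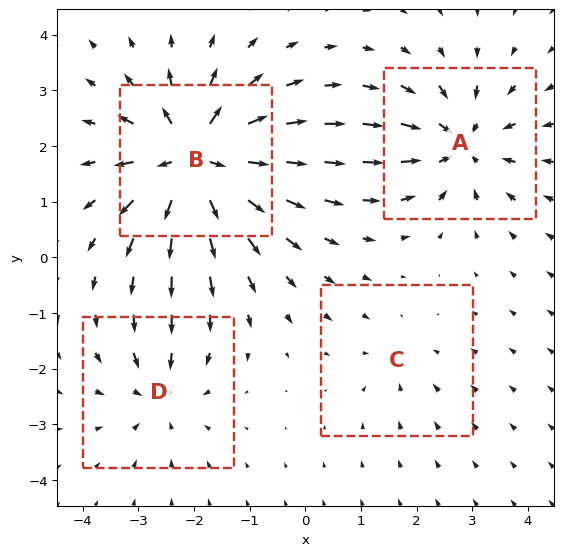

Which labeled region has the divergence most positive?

Divergence at each region's feature centre — A: about -5, B: about +8, C: about -2, D: about -4. Region B is most positive.

B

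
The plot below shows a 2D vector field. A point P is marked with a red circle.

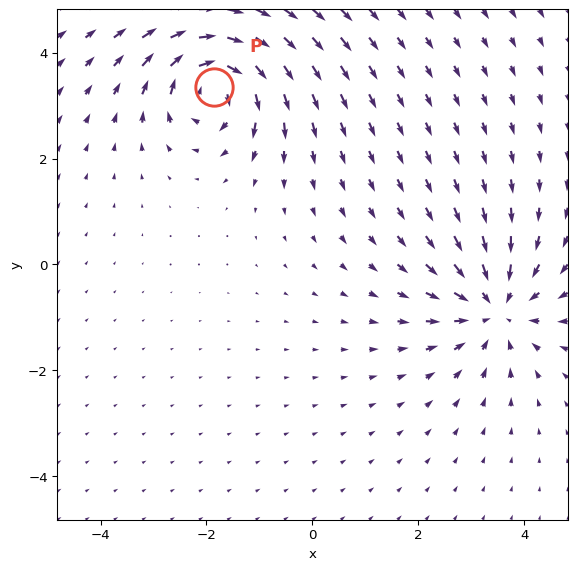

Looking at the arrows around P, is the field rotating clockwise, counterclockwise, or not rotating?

Near P at (-1.9, 3.4) the arrows circulate clockwise. The curl (z-component) there is about -6; negative curl means clockwise rotation.

clockwise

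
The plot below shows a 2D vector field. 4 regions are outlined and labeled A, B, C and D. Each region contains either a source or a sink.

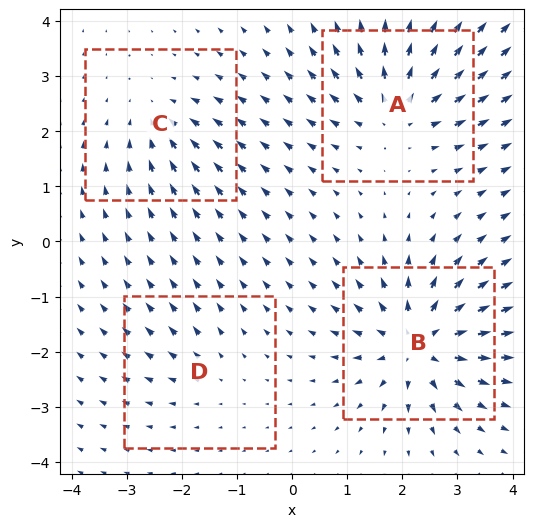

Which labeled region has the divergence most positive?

Divergence at each region's feature centre — A: about +6, B: about +8, C: about -4, D: about +2. Region B is most positive.

B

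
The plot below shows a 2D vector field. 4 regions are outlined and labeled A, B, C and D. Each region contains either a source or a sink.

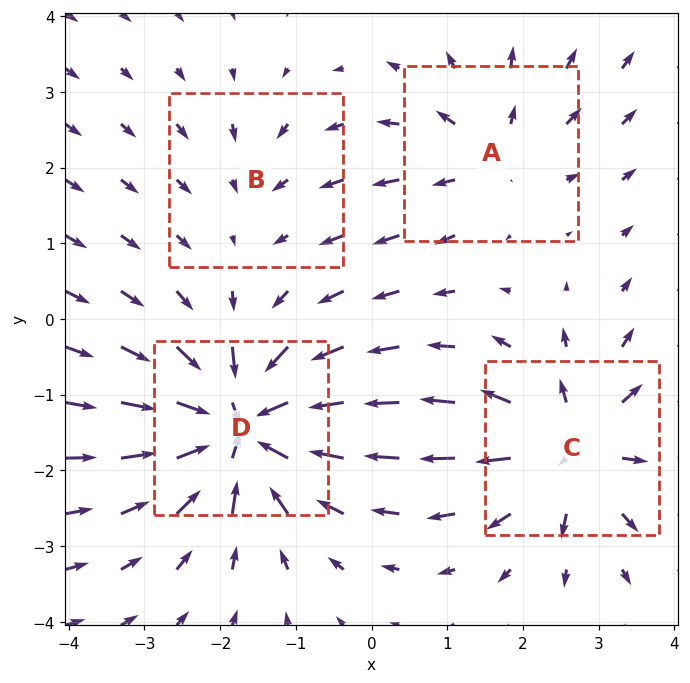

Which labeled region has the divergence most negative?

D

Divergence at each region's feature centre — A: about +4, B: about -2, C: about +6, D: about -8. Region D is most negative.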